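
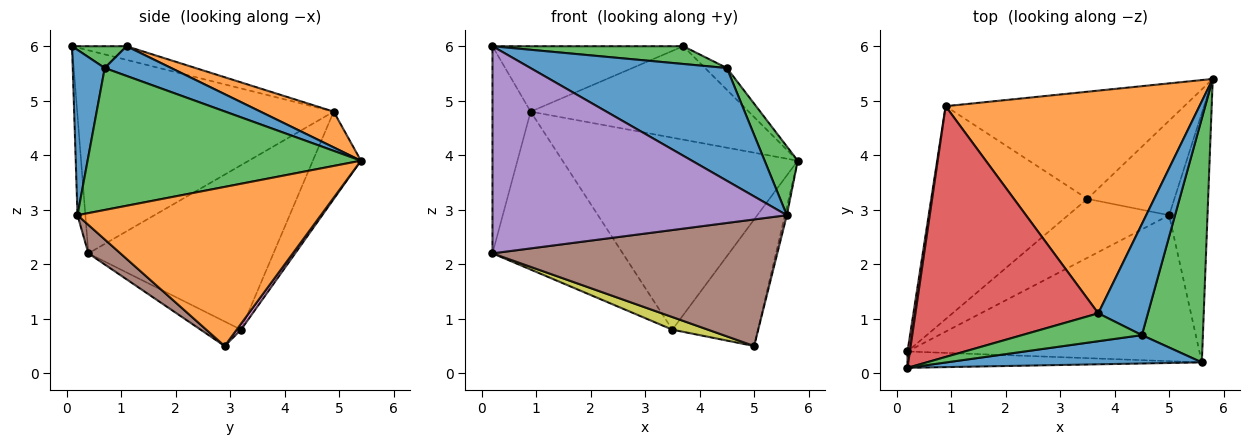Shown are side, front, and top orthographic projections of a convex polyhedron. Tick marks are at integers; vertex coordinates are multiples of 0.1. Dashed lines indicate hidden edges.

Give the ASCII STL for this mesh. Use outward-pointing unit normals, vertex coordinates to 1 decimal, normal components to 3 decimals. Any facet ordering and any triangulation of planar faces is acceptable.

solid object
 facet normal 0.156 -0.958 0.241
  outer loop
   vertex 5.6 0.2 2.9
   vertex 4.5 0.7 5.6
   vertex 0.2 0.1 6.0
  endloop
 endfacet
 facet normal 0.972 0.008 -0.234
  outer loop
   vertex 5.6 0.2 2.9
   vertex 5.0 2.9 0.5
   vertex 5.8 5.4 3.9
  endloop
 endfacet
 facet normal 0.913 -0.111 0.392
  outer loop
   vertex 5.6 0.2 2.9
   vertex 5.8 5.4 3.9
   vertex 4.5 0.7 5.6
  endloop
 endfacet
 facet normal -0.989 0.147 0.012
  outer loop
   vertex 0.2 0.4 2.2
   vertex 0.2 0.1 6.0
   vertex 0.9 4.9 4.8
  endloop
 endfacet
 facet normal -0.027 -0.997 -0.079
  outer loop
   vertex 0.2 0.4 2.2
   vertex 5.6 0.2 2.9
   vertex 0.2 0.1 6.0
  endloop
 endfacet
 facet normal 0.073 -0.653 -0.753
  outer loop
   vertex 0.2 0.4 2.2
   vertex 5.0 2.9 0.5
   vertex 5.6 0.2 2.9
  endloop
 endfacet
 facet normal 0.040 0.800 -0.598
  outer loop
   vertex 3.5 3.2 0.8
   vertex 5.8 5.4 3.9
   vertex 5.0 2.9 0.5
  endloop
 endfacet
 facet normal -0.176 0.860 -0.480
  outer loop
   vertex 3.5 3.2 0.8
   vertex 0.9 4.9 4.8
   vertex 5.8 5.4 3.9
  endloop
 endfacet
 facet normal -0.231 -0.203 -0.951
  outer loop
   vertex 3.5 3.2 0.8
   vertex 5.0 2.9 0.5
   vertex 0.2 0.4 2.2
  endloop
 endfacet
 facet normal -0.646 0.455 -0.613
  outer loop
   vertex 3.5 3.2 0.8
   vertex 0.2 0.4 2.2
   vertex 0.9 4.9 4.8
  endloop
 endfacet
 facet normal 0.506 0.166 0.846
  outer loop
   vertex 3.7 1.1 6.0
   vertex 4.5 0.7 5.6
   vertex 5.8 5.4 3.9
  endloop
 endfacet
 facet normal 0.129 0.384 0.914
  outer loop
   vertex 3.7 1.1 6.0
   vertex 5.8 5.4 3.9
   vertex 0.9 4.9 4.8
  endloop
 endfacet
 facet normal 0.152 -0.531 0.834
  outer loop
   vertex 3.7 1.1 6.0
   vertex 0.2 0.1 6.0
   vertex 4.5 0.7 5.6
  endloop
 endfacet
 facet normal -0.072 0.252 0.965
  outer loop
   vertex 3.7 1.1 6.0
   vertex 0.9 4.9 4.8
   vertex 0.2 0.1 6.0
  endloop
 endfacet
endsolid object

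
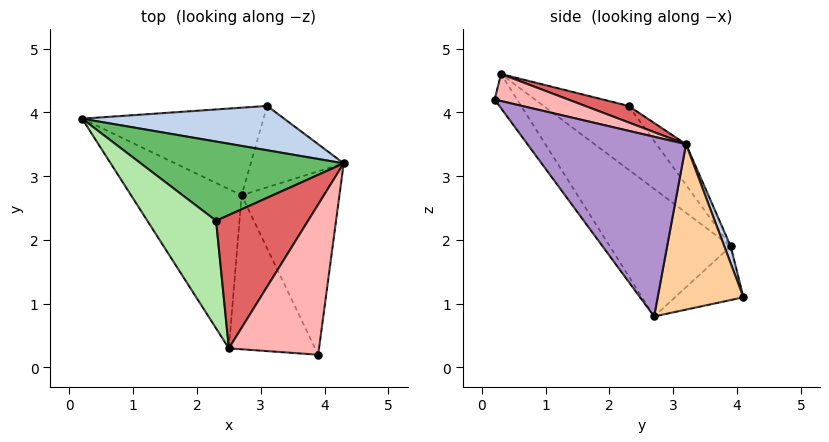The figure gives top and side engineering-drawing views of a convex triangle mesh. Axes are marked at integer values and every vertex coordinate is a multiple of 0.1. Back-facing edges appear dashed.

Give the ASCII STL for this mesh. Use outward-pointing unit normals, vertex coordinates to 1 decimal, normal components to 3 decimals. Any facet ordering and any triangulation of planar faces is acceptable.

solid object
 facet normal -0.541 -0.698 -0.469
  outer loop
   vertex 2.7 2.7 0.8
   vertex 2.5 0.3 4.6
   vertex 0.2 3.9 1.9
  endloop
 endfacet
 facet normal 0.029 0.941 0.338
  outer loop
   vertex 3.1 4.1 1.1
   vertex 0.2 3.9 1.9
   vertex 4.3 3.2 3.5
  endloop
 endfacet
 facet normal -0.273 0.276 -0.922
  outer loop
   vertex 3.1 4.1 1.1
   vertex 2.7 2.7 0.8
   vertex 0.2 3.9 1.9
  endloop
 endfacet
 facet normal 0.863 -0.143 -0.485
  outer loop
   vertex 3.1 4.1 1.1
   vertex 4.3 3.2 3.5
   vertex 2.7 2.7 0.8
  endloop
 endfacet
 facet normal -0.133 0.737 0.663
  outer loop
   vertex 2.3 2.3 4.1
   vertex 4.3 3.2 3.5
   vertex 0.2 3.9 1.9
  endloop
 endfacet
 facet normal -0.676 0.114 0.728
  outer loop
   vertex 2.3 2.3 4.1
   vertex 0.2 3.9 1.9
   vertex 2.5 0.3 4.6
  endloop
 endfacet
 facet normal 0.171 0.255 0.952
  outer loop
   vertex 2.3 2.3 4.1
   vertex 2.5 0.3 4.6
   vertex 4.3 3.2 3.5
  endloop
 endfacet
 facet normal 0.282 0.182 0.942
  outer loop
   vertex 3.9 0.2 4.2
   vertex 4.3 3.2 3.5
   vertex 2.5 0.3 4.6
  endloop
 endfacet
 facet normal 0.856 -0.223 -0.466
  outer loop
   vertex 3.9 0.2 4.2
   vertex 2.7 2.7 0.8
   vertex 4.3 3.2 3.5
  endloop
 endfacet
 facet normal -0.210 -0.822 -0.530
  outer loop
   vertex 3.9 0.2 4.2
   vertex 2.5 0.3 4.6
   vertex 2.7 2.7 0.8
  endloop
 endfacet
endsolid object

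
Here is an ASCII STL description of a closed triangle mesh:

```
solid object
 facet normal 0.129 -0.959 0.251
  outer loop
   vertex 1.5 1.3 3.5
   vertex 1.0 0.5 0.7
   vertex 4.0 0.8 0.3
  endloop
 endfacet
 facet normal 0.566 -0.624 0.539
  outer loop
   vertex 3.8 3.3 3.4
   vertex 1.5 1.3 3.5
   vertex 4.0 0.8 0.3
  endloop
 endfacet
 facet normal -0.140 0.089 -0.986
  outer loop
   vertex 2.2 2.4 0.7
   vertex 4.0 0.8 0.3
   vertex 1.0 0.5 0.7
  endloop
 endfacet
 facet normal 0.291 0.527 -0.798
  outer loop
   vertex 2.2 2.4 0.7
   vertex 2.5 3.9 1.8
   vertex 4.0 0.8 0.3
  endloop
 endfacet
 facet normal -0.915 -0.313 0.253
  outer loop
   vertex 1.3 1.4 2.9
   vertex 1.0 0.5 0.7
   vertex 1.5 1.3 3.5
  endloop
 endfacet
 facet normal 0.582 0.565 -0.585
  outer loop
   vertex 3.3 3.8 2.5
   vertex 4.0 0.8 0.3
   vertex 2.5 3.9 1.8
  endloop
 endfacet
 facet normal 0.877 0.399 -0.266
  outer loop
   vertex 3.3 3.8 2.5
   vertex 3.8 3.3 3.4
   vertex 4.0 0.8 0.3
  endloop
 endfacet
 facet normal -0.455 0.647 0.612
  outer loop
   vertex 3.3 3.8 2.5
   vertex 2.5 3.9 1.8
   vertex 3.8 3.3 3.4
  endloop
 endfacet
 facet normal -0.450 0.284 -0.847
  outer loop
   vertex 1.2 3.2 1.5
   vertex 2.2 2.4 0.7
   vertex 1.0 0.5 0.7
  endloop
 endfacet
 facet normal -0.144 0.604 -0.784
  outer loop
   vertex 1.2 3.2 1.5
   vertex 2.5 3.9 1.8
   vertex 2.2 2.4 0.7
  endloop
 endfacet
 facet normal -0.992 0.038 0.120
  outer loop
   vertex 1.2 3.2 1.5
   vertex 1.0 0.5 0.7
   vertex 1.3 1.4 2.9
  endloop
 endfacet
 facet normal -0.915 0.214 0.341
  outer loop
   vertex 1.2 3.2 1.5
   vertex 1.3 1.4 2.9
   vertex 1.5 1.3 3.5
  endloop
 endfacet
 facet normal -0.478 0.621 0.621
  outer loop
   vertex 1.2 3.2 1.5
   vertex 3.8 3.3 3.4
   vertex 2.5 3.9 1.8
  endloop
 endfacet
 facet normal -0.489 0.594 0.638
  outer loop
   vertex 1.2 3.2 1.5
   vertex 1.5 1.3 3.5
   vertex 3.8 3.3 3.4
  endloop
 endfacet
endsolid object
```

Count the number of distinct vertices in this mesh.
9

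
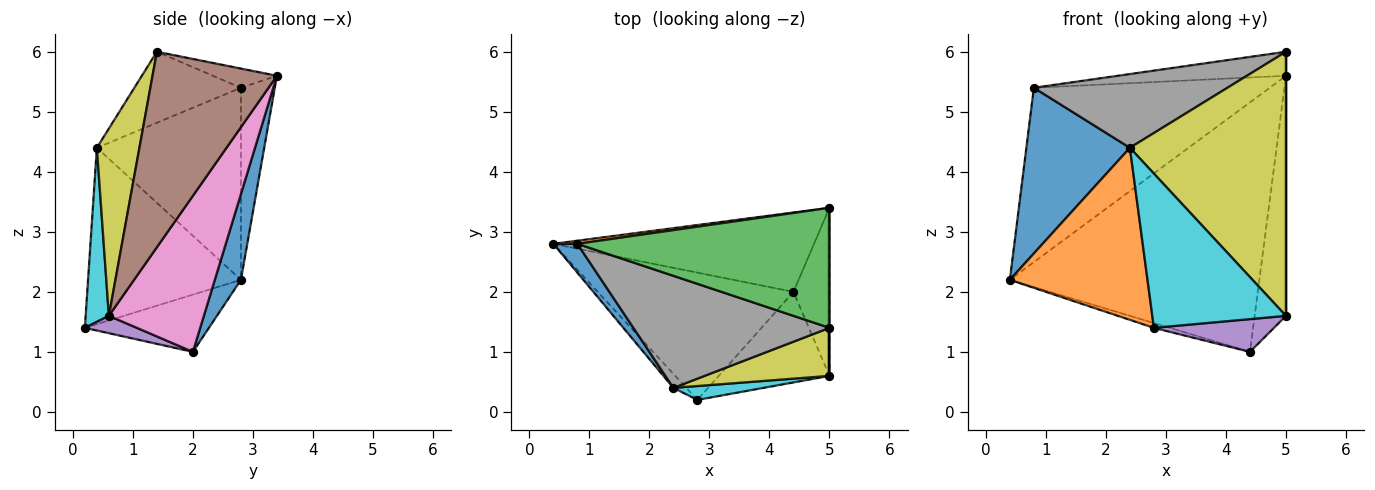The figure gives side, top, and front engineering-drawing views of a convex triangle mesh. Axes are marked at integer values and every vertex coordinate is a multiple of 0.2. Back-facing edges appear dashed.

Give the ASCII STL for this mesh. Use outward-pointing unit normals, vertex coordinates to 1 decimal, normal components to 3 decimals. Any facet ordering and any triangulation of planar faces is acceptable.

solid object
 facet normal 0.099 0.948 -0.302
  outer loop
   vertex 4.4 2.0 1.0
   vertex 0.4 2.8 2.2
   vertex 5.0 3.4 5.6
  endloop
 endfacet
 facet normal -0.142 0.990 0.018
  outer loop
   vertex 0.8 2.8 5.4
   vertex 5.0 3.4 5.6
   vertex 0.4 2.8 2.2
  endloop
 endfacet
 facet normal -0.075 0.196 0.978
  outer loop
   vertex 0.8 2.8 5.4
   vertex 5.0 1.4 6.0
   vertex 5.0 3.4 5.6
  endloop
 endfacet
 facet normal -0.281 0.036 -0.959
  outer loop
   vertex 2.8 0.2 1.4
   vertex 0.4 2.8 2.2
   vertex 4.4 2.0 1.0
  endloop
 endfacet
 facet normal 0.146 -0.336 -0.930
  outer loop
   vertex 5.0 0.6 1.6
   vertex 2.8 0.2 1.4
   vertex 4.4 2.0 1.0
  endloop
 endfacet
 facet normal 1.000 0.000 0.000
  outer loop
   vertex 5.0 0.6 1.6
   vertex 5.0 3.4 5.6
   vertex 5.0 1.4 6.0
  endloop
 endfacet
 facet normal 0.928 0.306 -0.214
  outer loop
   vertex 5.0 0.6 1.6
   vertex 4.4 2.0 1.0
   vertex 5.0 3.4 5.6
  endloop
 endfacet
 facet normal -0.290 -0.526 0.800
  outer loop
   vertex 2.4 0.4 4.4
   vertex 5.0 1.4 6.0
   vertex 0.8 2.8 5.4
  endloop
 endfacet
 facet normal 0.259 -0.950 0.173
  outer loop
   vertex 2.4 0.4 4.4
   vertex 5.0 0.6 1.6
   vertex 5.0 1.4 6.0
  endloop
 endfacet
 facet normal 0.170 -0.981 0.088
  outer loop
   vertex 2.4 0.4 4.4
   vertex 2.8 0.2 1.4
   vertex 5.0 0.6 1.6
  endloop
 endfacet
 facet normal -0.808 -0.581 0.101
  outer loop
   vertex 2.4 0.4 4.4
   vertex 0.8 2.8 5.4
   vertex 0.4 2.8 2.2
  endloop
 endfacet
 facet normal -0.742 -0.668 -0.054
  outer loop
   vertex 2.4 0.4 4.4
   vertex 0.4 2.8 2.2
   vertex 2.8 0.2 1.4
  endloop
 endfacet
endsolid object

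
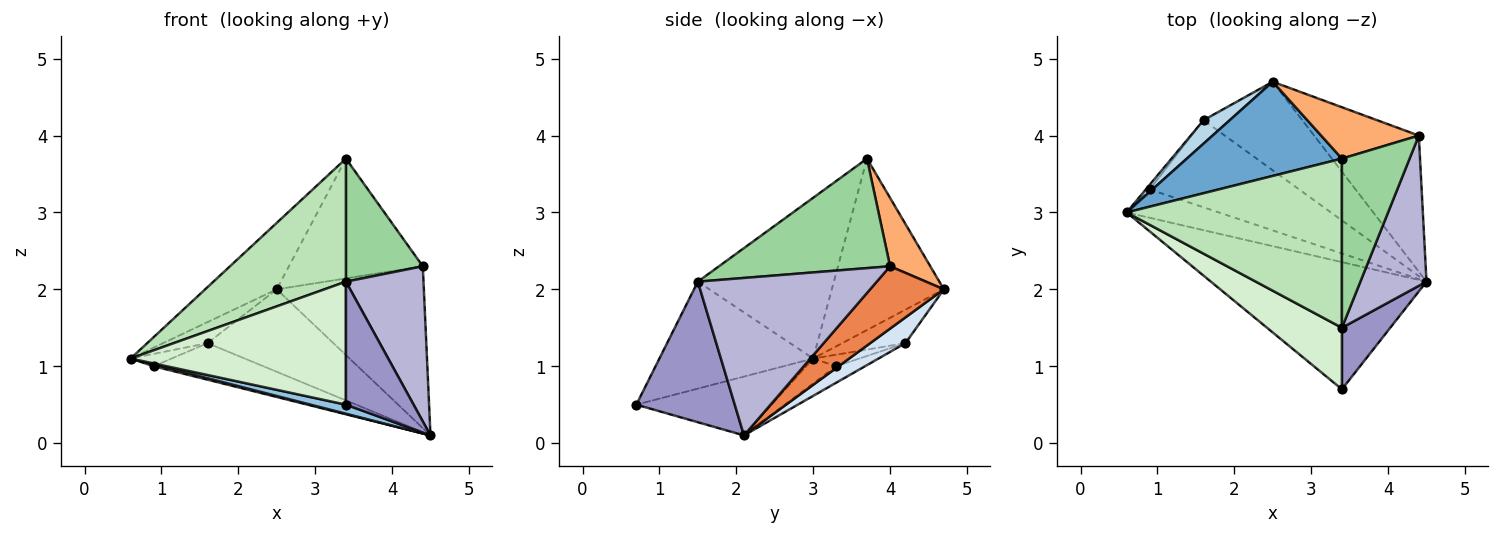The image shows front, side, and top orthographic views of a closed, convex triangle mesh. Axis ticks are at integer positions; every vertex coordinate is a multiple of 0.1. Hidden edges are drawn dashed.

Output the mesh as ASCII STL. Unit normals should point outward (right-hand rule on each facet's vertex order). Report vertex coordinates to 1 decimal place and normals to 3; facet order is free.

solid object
 facet normal -0.670 0.428 0.606
  outer loop
   vertex 3.4 3.7 3.7
   vertex 2.5 4.7 2.0
   vertex 0.6 3.0 1.1
  endloop
 endfacet
 facet normal -0.263 -0.069 -0.962
  outer loop
   vertex 3.4 0.7 0.5
   vertex 0.6 3.0 1.1
   vertex 4.5 2.1 0.1
  endloop
 endfacet
 facet normal -0.689 0.484 0.540
  outer loop
   vertex 1.6 4.2 1.3
   vertex 0.6 3.0 1.1
   vertex 2.5 4.7 2.0
  endloop
 endfacet
 facet normal 0.187 0.669 -0.719
  outer loop
   vertex 1.6 4.2 1.3
   vertex 2.5 4.7 2.0
   vertex 4.5 2.1 0.1
  endloop
 endfacet
 facet normal 0.358 0.715 -0.601
  outer loop
   vertex 4.4 4.0 2.3
   vertex 4.5 2.1 0.1
   vertex 2.5 4.7 2.0
  endloop
 endfacet
 facet normal 0.266 0.886 0.380
  outer loop
   vertex 4.4 4.0 2.3
   vertex 2.5 4.7 2.0
   vertex 3.4 3.7 3.7
  endloop
 endfacet
 facet normal -0.261 -0.060 -0.963
  outer loop
   vertex 0.9 3.3 1.0
   vertex 4.5 2.1 0.1
   vertex 0.6 3.0 1.1
  endloop
 endfacet
 facet normal -0.725 0.645 -0.242
  outer loop
   vertex 0.9 3.3 1.0
   vertex 0.6 3.0 1.1
   vertex 1.6 4.2 1.3
  endloop
 endfacet
 facet normal -0.101 0.385 -0.918
  outer loop
   vertex 0.9 3.3 1.0
   vertex 1.6 4.2 1.3
   vertex 4.5 2.1 0.1
  endloop
 endfacet
 facet normal 0.795 -0.357 0.491
  outer loop
   vertex 3.4 1.5 2.1
   vertex 4.4 4.0 2.3
   vertex 3.4 3.7 3.7
  endloop
 endfacet
 facet normal -0.517 -0.503 0.692
  outer loop
   vertex 3.4 1.5 2.1
   vertex 3.4 3.7 3.7
   vertex 0.6 3.0 1.1
  endloop
 endfacet
 facet normal -0.538 -0.754 0.377
  outer loop
   vertex 3.4 1.5 2.1
   vertex 0.6 3.0 1.1
   vertex 3.4 0.7 0.5
  endloop
 endfacet
 facet normal 0.793 -0.545 0.273
  outer loop
   vertex 3.4 1.5 2.1
   vertex 3.4 0.7 0.5
   vertex 4.5 2.1 0.1
  endloop
 endfacet
 facet normal 0.856 -0.371 0.360
  outer loop
   vertex 3.4 1.5 2.1
   vertex 4.5 2.1 0.1
   vertex 4.4 4.0 2.3
  endloop
 endfacet
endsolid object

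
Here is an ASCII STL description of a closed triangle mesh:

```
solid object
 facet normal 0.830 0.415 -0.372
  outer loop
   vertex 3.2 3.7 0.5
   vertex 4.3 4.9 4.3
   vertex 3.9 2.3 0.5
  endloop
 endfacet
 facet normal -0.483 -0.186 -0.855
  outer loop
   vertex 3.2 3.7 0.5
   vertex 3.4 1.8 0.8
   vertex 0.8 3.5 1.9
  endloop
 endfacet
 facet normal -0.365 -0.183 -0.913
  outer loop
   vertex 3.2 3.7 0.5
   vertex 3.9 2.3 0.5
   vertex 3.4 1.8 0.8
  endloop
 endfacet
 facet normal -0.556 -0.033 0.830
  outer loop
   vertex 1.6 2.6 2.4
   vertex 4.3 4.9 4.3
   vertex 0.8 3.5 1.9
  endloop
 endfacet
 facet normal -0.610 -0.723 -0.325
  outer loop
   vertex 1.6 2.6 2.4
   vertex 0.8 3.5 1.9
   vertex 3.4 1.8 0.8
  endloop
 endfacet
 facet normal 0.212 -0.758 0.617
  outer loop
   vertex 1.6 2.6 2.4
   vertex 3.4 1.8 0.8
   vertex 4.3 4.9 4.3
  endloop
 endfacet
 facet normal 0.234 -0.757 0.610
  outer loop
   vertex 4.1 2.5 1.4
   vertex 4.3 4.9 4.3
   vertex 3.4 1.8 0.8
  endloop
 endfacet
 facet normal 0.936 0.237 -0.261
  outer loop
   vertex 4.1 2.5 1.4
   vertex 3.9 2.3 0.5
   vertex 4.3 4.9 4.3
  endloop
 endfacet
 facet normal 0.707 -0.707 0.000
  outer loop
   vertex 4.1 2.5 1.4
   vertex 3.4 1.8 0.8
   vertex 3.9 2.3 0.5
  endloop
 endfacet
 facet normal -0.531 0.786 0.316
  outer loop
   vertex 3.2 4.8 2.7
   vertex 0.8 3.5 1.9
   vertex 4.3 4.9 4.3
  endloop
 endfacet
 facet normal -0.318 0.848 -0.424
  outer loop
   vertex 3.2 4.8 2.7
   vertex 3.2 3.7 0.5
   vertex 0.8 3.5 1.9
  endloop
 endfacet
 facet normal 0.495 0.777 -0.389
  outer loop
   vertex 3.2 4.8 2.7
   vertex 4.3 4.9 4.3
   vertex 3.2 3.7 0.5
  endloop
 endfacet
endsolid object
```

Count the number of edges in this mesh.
18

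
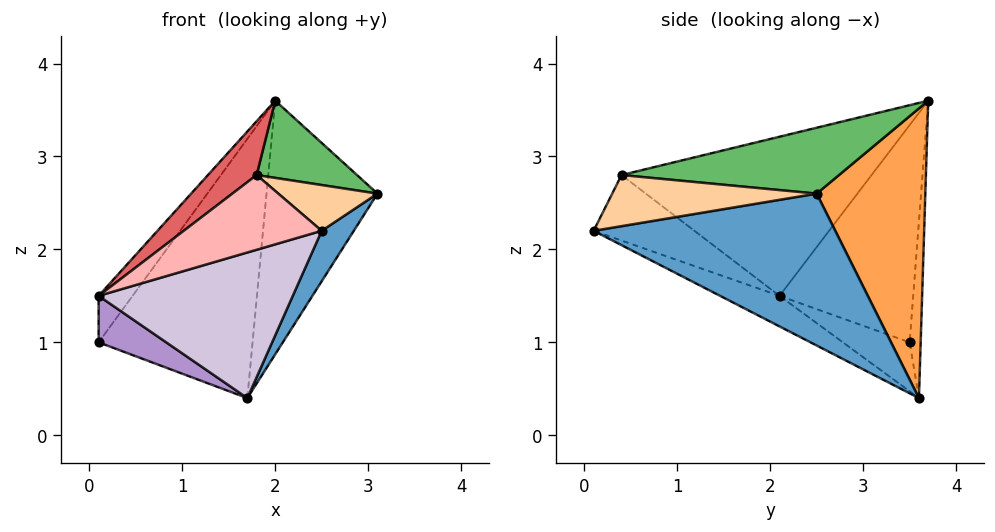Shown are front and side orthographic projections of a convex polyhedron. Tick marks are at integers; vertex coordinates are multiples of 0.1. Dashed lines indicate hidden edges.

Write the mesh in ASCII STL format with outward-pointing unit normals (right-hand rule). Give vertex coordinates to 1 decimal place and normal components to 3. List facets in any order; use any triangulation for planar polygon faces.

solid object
 facet normal 0.813 -0.108 -0.572
  outer loop
   vertex 1.7 3.6 0.4
   vertex 3.1 2.5 2.6
   vertex 2.5 0.1 2.2
  endloop
 endfacet
 facet normal -0.071 0.997 -0.024
  outer loop
   vertex 1.7 3.6 0.4
   vertex 0.1 3.5 1.0
   vertex 2.0 3.7 3.6
  endloop
 endfacet
 facet normal 0.697 0.712 -0.088
  outer loop
   vertex 1.7 3.6 0.4
   vertex 2.0 3.7 3.6
   vertex 3.1 2.5 2.6
  endloop
 endfacet
 facet normal 0.557 -0.270 0.785
  outer loop
   vertex 1.8 0.4 2.8
   vertex 2.5 0.1 2.2
   vertex 3.1 2.5 2.6
  endloop
 endfacet
 facet normal 0.503 -0.232 0.832
  outer loop
   vertex 1.8 0.4 2.8
   vertex 3.1 2.5 2.6
   vertex 2.0 3.7 3.6
  endloop
 endfacet
 facet normal -0.798 0.203 0.568
  outer loop
   vertex 0.1 2.1 1.5
   vertex 2.0 3.7 3.6
   vertex 0.1 3.5 1.0
  endloop
 endfacet
 facet normal -0.682 -0.133 0.719
  outer loop
   vertex 0.1 2.1 1.5
   vertex 1.8 0.4 2.8
   vertex 2.0 3.7 3.6
  endloop
 endfacet
 facet normal -0.567 -0.777 -0.274
  outer loop
   vertex 0.1 2.1 1.5
   vertex 2.5 0.1 2.2
   vertex 1.8 0.4 2.8
  endloop
 endfacet
 facet normal -0.315 -0.319 -0.894
  outer loop
   vertex 0.1 2.1 1.5
   vertex 0.1 3.5 1.0
   vertex 1.7 3.6 0.4
  endloop
 endfacet
 facet normal -0.146 -0.479 -0.866
  outer loop
   vertex 0.1 2.1 1.5
   vertex 1.7 3.6 0.4
   vertex 2.5 0.1 2.2
  endloop
 endfacet
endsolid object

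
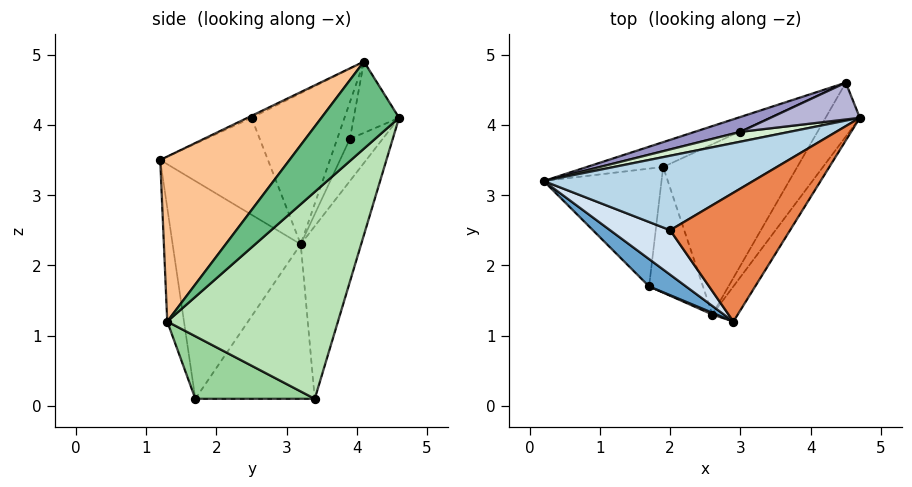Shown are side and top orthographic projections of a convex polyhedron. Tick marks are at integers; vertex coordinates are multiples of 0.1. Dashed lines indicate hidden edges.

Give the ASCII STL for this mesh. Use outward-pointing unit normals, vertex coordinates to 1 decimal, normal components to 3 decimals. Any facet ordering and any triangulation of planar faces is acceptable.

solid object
 facet normal -0.622 -0.776 0.105
  outer loop
   vertex 1.7 1.7 0.1
   vertex 2.9 1.2 3.5
   vertex 0.2 3.2 2.3
  endloop
 endfacet
 facet normal -0.792 0.093 -0.603
  outer loop
   vertex 1.7 1.7 0.1
   vertex 0.2 3.2 2.3
   vertex 1.9 3.4 0.1
  endloop
 endfacet
 facet normal -0.506 0.503 0.701
  outer loop
   vertex 2.0 2.5 4.1
   vertex 4.7 4.1 4.9
   vertex 0.2 3.2 2.3
  endloop
 endfacet
 facet normal -0.654 -0.639 0.405
  outer loop
   vertex 2.0 2.5 4.1
   vertex 0.2 3.2 2.3
   vertex 2.9 1.2 3.5
  endloop
 endfacet
 facet normal -0.015 -0.427 0.904
  outer loop
   vertex 2.0 2.5 4.1
   vertex 2.9 1.2 3.5
   vertex 4.7 4.1 4.9
  endloop
 endfacet
 facet normal -0.263 0.958 -0.116
  outer loop
   vertex 4.5 4.6 4.1
   vertex 1.9 3.4 0.1
   vertex 0.2 3.2 2.3
  endloop
 endfacet
 facet normal 0.870 -0.475 -0.134
  outer loop
   vertex 2.6 1.3 1.2
   vertex 4.7 4.1 4.9
   vertex 2.9 1.2 3.5
  endloop
 endfacet
 facet normal -0.422 -0.906 0.016
  outer loop
   vertex 2.6 1.3 1.2
   vertex 2.9 1.2 3.5
   vertex 1.7 1.7 0.1
  endloop
 endfacet
 facet normal 0.910 -0.209 -0.358
  outer loop
   vertex 2.6 1.3 1.2
   vertex 4.5 4.6 4.1
   vertex 4.7 4.1 4.9
  endloop
 endfacet
 facet normal 0.755 -0.089 -0.650
  outer loop
   vertex 2.6 1.3 1.2
   vertex 1.7 1.7 0.1
   vertex 1.9 3.4 0.1
  endloop
 endfacet
 facet normal 0.839 -0.005 -0.544
  outer loop
   vertex 2.6 1.3 1.2
   vertex 1.9 3.4 0.1
   vertex 4.5 4.6 4.1
  endloop
 endfacet
 facet normal -0.496 0.559 0.665
  outer loop
   vertex 3.0 3.9 3.8
   vertex 0.2 3.2 2.3
   vertex 4.7 4.1 4.9
  endloop
 endfacet
 facet normal -0.448 0.751 0.485
  outer loop
   vertex 3.0 3.9 3.8
   vertex 4.5 4.6 4.1
   vertex 0.2 3.2 2.3
  endloop
 endfacet
 facet normal -0.441 0.708 0.552
  outer loop
   vertex 3.0 3.9 3.8
   vertex 4.7 4.1 4.9
   vertex 4.5 4.6 4.1
  endloop
 endfacet
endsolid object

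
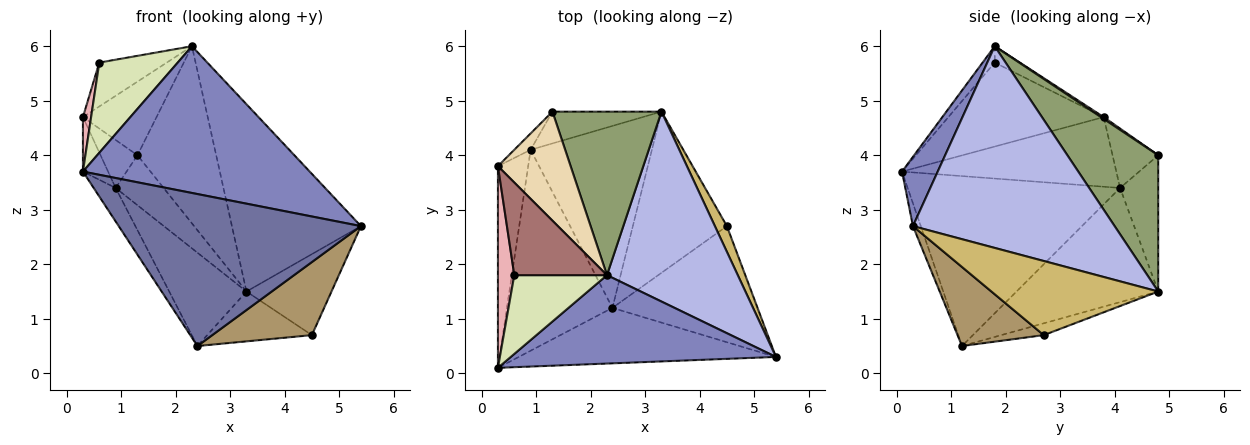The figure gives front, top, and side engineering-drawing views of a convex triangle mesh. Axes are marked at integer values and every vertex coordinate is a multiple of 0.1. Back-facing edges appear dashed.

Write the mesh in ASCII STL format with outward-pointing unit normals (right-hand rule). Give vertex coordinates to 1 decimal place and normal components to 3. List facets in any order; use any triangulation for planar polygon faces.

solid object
 facet normal -0.030 -0.939 -0.343
  outer loop
   vertex 2.4 1.2 0.5
   vertex 5.4 0.3 2.7
   vertex 0.3 0.1 3.7
  endloop
 endfacet
 facet normal 0.134 -0.849 0.511
  outer loop
   vertex 2.3 1.8 6.0
   vertex 0.3 0.1 3.7
   vertex 5.4 0.3 2.7
  endloop
 endfacet
 facet normal -0.846 0.088 -0.525
  outer loop
   vertex 0.9 4.1 3.4
   vertex 2.4 1.2 0.5
   vertex 0.3 0.1 3.7
  endloop
 endfacet
 facet normal 0.739 0.473 0.480
  outer loop
   vertex 3.3 4.8 1.5
   vertex 2.3 1.8 6.0
   vertex 5.4 0.3 2.7
  endloop
 endfacet
 facet normal 0.647 0.560 0.517
  outer loop
   vertex 3.3 4.8 1.5
   vertex 1.3 4.8 4.0
   vertex 2.3 1.8 6.0
  endloop
 endfacet
 facet normal -0.557 0.701 -0.446
  outer loop
   vertex 3.3 4.8 1.5
   vertex 0.9 4.1 3.4
   vertex 1.3 4.8 4.0
  endloop
 endfacet
 facet normal -0.642 0.350 -0.682
  outer loop
   vertex 3.3 4.8 1.5
   vertex 2.4 1.2 0.5
   vertex 0.9 4.1 3.4
  endloop
 endfacet
 facet normal -0.115 -0.748 0.653
  outer loop
   vertex 0.6 1.8 5.7
   vertex 0.3 0.1 3.7
   vertex 2.3 1.8 6.0
  endloop
 endfacet
 facet normal 0.419 -0.484 -0.769
  outer loop
   vertex 4.5 2.7 0.7
   vertex 5.4 0.3 2.7
   vertex 2.4 1.2 0.5
  endloop
 endfacet
 facet normal 0.882 0.450 0.143
  outer loop
   vertex 4.5 2.7 0.7
   vertex 3.3 4.8 1.5
   vertex 5.4 0.3 2.7
  endloop
 endfacet
 facet normal -0.119 0.293 -0.949
  outer loop
   vertex 4.5 2.7 0.7
   vertex 2.4 1.2 0.5
   vertex 3.3 4.8 1.5
  endloop
 endfacet
 facet normal 0.021 0.559 0.829
  outer loop
   vertex 0.3 3.8 4.7
   vertex 2.3 1.8 6.0
   vertex 1.3 4.8 4.0
  endloop
 endfacet
 facet normal -0.158 0.423 0.893
  outer loop
   vertex 0.3 3.8 4.7
   vertex 0.6 1.8 5.7
   vertex 2.3 1.8 6.0
  endloop
 endfacet
 facet normal -0.761 0.614 -0.209
  outer loop
   vertex 0.3 3.8 4.7
   vertex 1.3 4.8 4.0
   vertex 0.9 4.1 3.4
  endloop
 endfacet
 facet normal -0.912 0.107 -0.396
  outer loop
   vertex 0.3 3.8 4.7
   vertex 0.9 4.1 3.4
   vertex 0.3 0.1 3.7
  endloop
 endfacet
 facet normal -0.980 -0.052 0.191
  outer loop
   vertex 0.3 3.8 4.7
   vertex 0.3 0.1 3.7
   vertex 0.6 1.8 5.7
  endloop
 endfacet
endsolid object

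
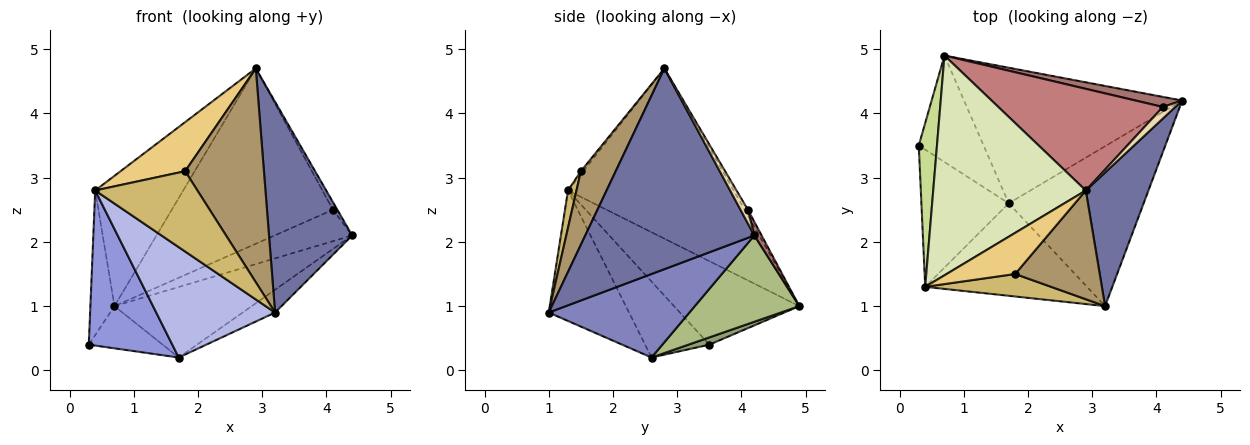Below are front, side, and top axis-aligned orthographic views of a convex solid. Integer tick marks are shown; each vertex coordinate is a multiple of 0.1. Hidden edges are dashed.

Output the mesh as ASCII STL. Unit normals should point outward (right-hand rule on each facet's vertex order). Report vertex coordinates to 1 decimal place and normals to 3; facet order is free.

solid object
 facet normal 0.864 -0.425 0.270
  outer loop
   vertex 2.9 2.8 4.7
   vertex 3.2 1.0 0.9
   vertex 4.4 4.2 2.1
  endloop
 endfacet
 facet normal 0.523 0.121 -0.844
  outer loop
   vertex 1.7 2.6 0.2
   vertex 4.4 4.2 2.1
   vertex 3.2 1.0 0.9
  endloop
 endfacet
 facet normal -0.499 -0.649 -0.574
  outer loop
   vertex 1.7 2.6 0.2
   vertex 0.4 1.3 2.8
   vertex 0.3 3.5 0.4
  endloop
 endfacet
 facet normal -0.460 -0.681 -0.570
  outer loop
   vertex 1.7 2.6 0.2
   vertex 3.2 1.0 0.9
   vertex 0.4 1.3 2.8
  endloop
 endfacet
 facet normal 0.104 0.367 -0.925
  outer loop
   vertex 0.7 4.9 1.0
   vertex 1.7 2.6 0.2
   vertex 0.3 3.5 0.4
  endloop
 endfacet
 facet normal 0.331 0.435 -0.837
  outer loop
   vertex 0.7 4.9 1.0
   vertex 4.4 4.2 2.1
   vertex 1.7 2.6 0.2
  endloop
 endfacet
 facet normal -0.960 0.185 0.209
  outer loop
   vertex 0.7 4.9 1.0
   vertex 0.3 3.5 0.4
   vertex 0.4 1.3 2.8
  endloop
 endfacet
 facet normal -0.692 0.368 0.621
  outer loop
   vertex 0.7 4.9 1.0
   vertex 0.4 1.3 2.8
   vertex 2.9 2.8 4.7
  endloop
 endfacet
 facet normal 0.367 -0.829 0.422
  outer loop
   vertex 1.8 1.5 3.1
   vertex 3.2 1.0 0.9
   vertex 2.9 2.8 4.7
  endloop
 endfacet
 facet normal 0.080 -0.960 0.269
  outer loop
   vertex 1.8 1.5 3.1
   vertex 0.4 1.3 2.8
   vertex 3.2 1.0 0.9
  endloop
 endfacet
 facet normal -0.028 -0.766 0.642
  outer loop
   vertex 1.8 1.5 3.1
   vertex 2.9 2.8 4.7
   vertex 0.4 1.3 2.8
  endloop
 endfacet
 facet normal 0.679 0.407 0.611
  outer loop
   vertex 4.1 4.1 2.5
   vertex 2.9 2.8 4.7
   vertex 4.4 4.2 2.1
  endloop
 endfacet
 facet normal 0.089 0.949 0.304
  outer loop
   vertex 4.1 4.1 2.5
   vertex 4.4 4.2 2.1
   vertex 0.7 4.9 1.0
  endloop
 endfacet
 facet normal -0.018 0.865 0.501
  outer loop
   vertex 4.1 4.1 2.5
   vertex 0.7 4.9 1.0
   vertex 2.9 2.8 4.7
  endloop
 endfacet
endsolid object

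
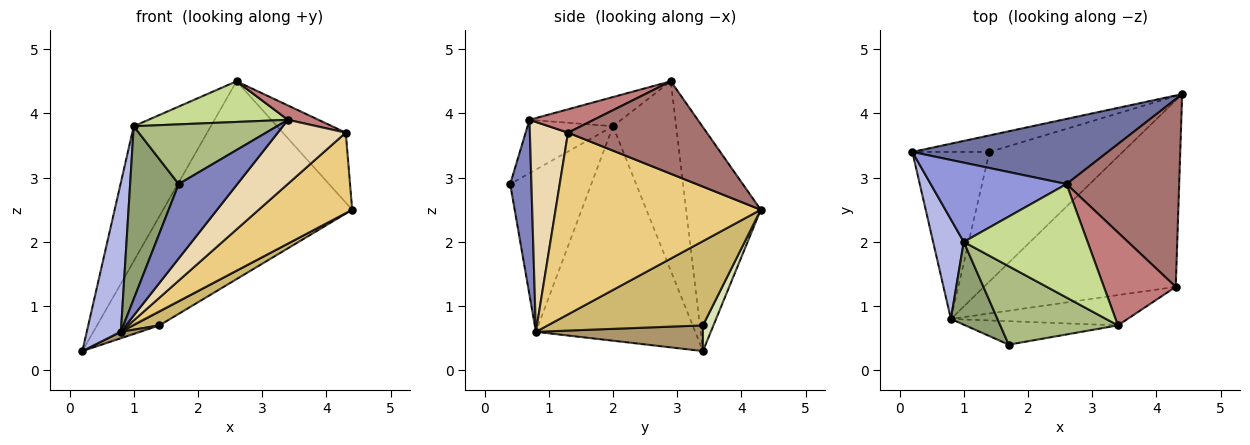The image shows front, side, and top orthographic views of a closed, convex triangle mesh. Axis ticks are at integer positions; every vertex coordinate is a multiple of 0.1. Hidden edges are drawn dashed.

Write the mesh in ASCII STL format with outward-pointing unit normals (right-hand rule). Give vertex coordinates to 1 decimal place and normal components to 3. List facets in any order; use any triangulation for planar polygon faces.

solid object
 facet normal -0.350 0.886 0.305
  outer loop
   vertex 2.6 2.9 4.5
   vertex 4.4 4.3 2.5
   vertex 0.2 3.4 0.3
  endloop
 endfacet
 facet normal 0.326 -0.901 -0.284
  outer loop
   vertex 0.8 0.8 0.6
   vertex 3.4 0.7 3.9
   vertex 1.7 0.4 2.9
  endloop
 endfacet
 facet normal -0.577 0.704 0.414
  outer loop
   vertex 1.0 2.0 3.8
   vertex 2.6 2.9 4.5
   vertex 0.2 3.4 0.3
  endloop
 endfacet
 facet normal -0.968 -0.208 0.138
  outer loop
   vertex 1.0 2.0 3.8
   vertex 0.2 3.4 0.3
   vertex 0.8 0.8 0.6
  endloop
 endfacet
 facet normal -0.833 -0.499 0.239
  outer loop
   vertex 1.0 2.0 3.8
   vertex 0.8 0.8 0.6
   vertex 1.7 0.4 2.9
  endloop
 endfacet
 facet normal -0.340 -0.570 0.748
  outer loop
   vertex 1.0 2.0 3.8
   vertex 1.7 0.4 2.9
   vertex 3.4 0.7 3.9
  endloop
 endfacet
 facet normal -0.217 -0.329 0.919
  outer loop
   vertex 1.0 2.0 3.8
   vertex 3.4 0.7 3.9
   vertex 2.6 2.9 4.5
  endloop
 endfacet
 facet normal 0.242 0.645 -0.725
  outer loop
   vertex 1.4 3.4 0.7
   vertex 0.2 3.4 0.3
   vertex 4.4 4.3 2.5
  endloop
 endfacet
 facet normal 0.316 -0.036 -0.948
  outer loop
   vertex 1.4 3.4 0.7
   vertex 0.8 0.8 0.6
   vertex 0.2 3.4 0.3
  endloop
 endfacet
 facet normal 0.532 -0.090 -0.842
  outer loop
   vertex 1.4 3.4 0.7
   vertex 4.4 4.3 2.5
   vertex 0.8 0.8 0.6
  endloop
 endfacet
 facet normal 0.656 -0.299 -0.693
  outer loop
   vertex 4.3 1.3 3.7
   vertex 0.8 0.8 0.6
   vertex 4.4 4.3 2.5
  endloop
 endfacet
 facet normal 0.453 -0.806 -0.381
  outer loop
   vertex 4.3 1.3 3.7
   vertex 3.4 0.7 3.9
   vertex 0.8 0.8 0.6
  endloop
 endfacet
 facet normal 0.610 0.277 0.743
  outer loop
   vertex 4.3 1.3 3.7
   vertex 4.4 4.3 2.5
   vertex 2.6 2.9 4.5
  endloop
 endfacet
 facet normal 0.306 -0.145 0.941
  outer loop
   vertex 4.3 1.3 3.7
   vertex 2.6 2.9 4.5
   vertex 3.4 0.7 3.9
  endloop
 endfacet
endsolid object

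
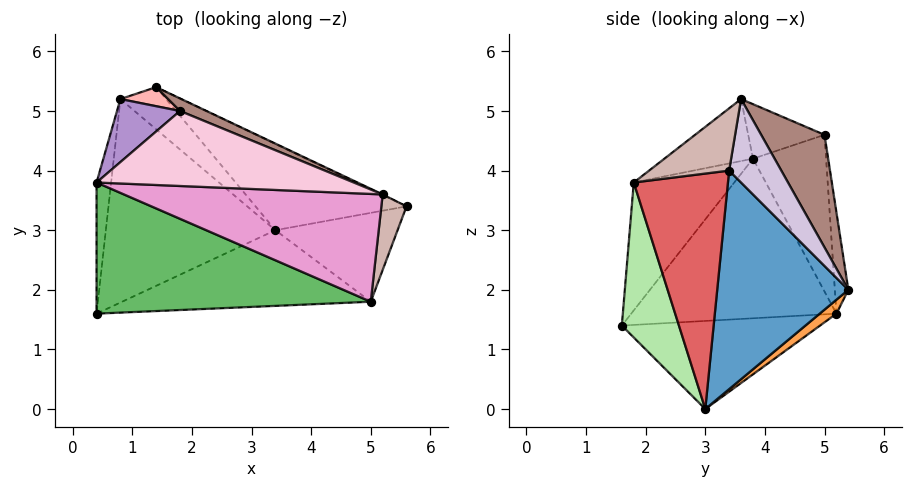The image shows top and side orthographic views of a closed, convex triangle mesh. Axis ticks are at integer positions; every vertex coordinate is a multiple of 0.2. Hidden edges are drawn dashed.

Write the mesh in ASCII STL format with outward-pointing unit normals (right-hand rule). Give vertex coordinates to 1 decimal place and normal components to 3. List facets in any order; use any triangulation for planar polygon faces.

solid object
 facet normal 0.537 0.757 -0.371
  outer loop
   vertex 3.4 3.0 0.0
   vertex 1.4 5.4 2.0
   vertex 5.6 3.4 4.0
  endloop
 endfacet
 facet normal -0.459 0.100 -0.883
  outer loop
   vertex 0.8 5.2 1.6
   vertex 3.4 3.0 0.0
   vertex 0.4 1.6 1.4
  endloop
 endfacet
 facet normal 0.202 0.721 -0.663
  outer loop
   vertex 0.8 5.2 1.6
   vertex 1.4 5.4 2.0
   vertex 3.4 3.0 0.0
  endloop
 endfacet
 facet normal -0.989 0.115 -0.090
  outer loop
   vertex 0.8 5.2 1.6
   vertex 0.4 1.6 1.4
   vertex 0.4 3.8 4.2
  endloop
 endfacet
 facet normal -0.277 -0.756 0.594
  outer loop
   vertex 5.0 1.8 3.8
   vertex 0.4 3.8 4.2
   vertex 0.4 1.6 1.4
  endloop
 endfacet
 facet normal 0.238 -0.893 -0.382
  outer loop
   vertex 5.0 1.8 3.8
   vertex 0.4 1.6 1.4
   vertex 3.4 3.0 0.0
  endloop
 endfacet
 facet normal 0.856 -0.265 -0.444
  outer loop
   vertex 5.0 1.8 3.8
   vertex 3.4 3.0 0.0
   vertex 5.6 3.4 4.0
  endloop
 endfacet
 facet normal -0.428 0.881 0.201
  outer loop
   vertex 1.8 5.0 4.6
   vertex 1.4 5.4 2.0
   vertex 0.8 5.2 1.6
  endloop
 endfacet
 facet normal -0.670 0.692 0.269
  outer loop
   vertex 1.8 5.0 4.6
   vertex 0.8 5.2 1.6
   vertex 0.4 3.8 4.2
  endloop
 endfacet
 facet normal 0.432 0.902 -0.006
  outer loop
   vertex 5.2 3.6 5.2
   vertex 5.6 3.4 4.0
   vertex 1.4 5.4 2.0
  endloop
 endfacet
 facet normal 0.366 0.927 0.086
  outer loop
   vertex 5.2 3.6 5.2
   vertex 1.4 5.4 2.0
   vertex 1.8 5.0 4.6
  endloop
 endfacet
 facet normal 0.862 -0.367 0.349
  outer loop
   vertex 5.2 3.6 5.2
   vertex 5.0 1.8 3.8
   vertex 5.6 3.4 4.0
  endloop
 endfacet
 facet normal -0.188 -0.590 0.785
  outer loop
   vertex 5.2 3.6 5.2
   vertex 0.4 3.8 4.2
   vertex 5.0 1.8 3.8
  endloop
 endfacet
 facet normal -0.207 -0.084 0.975
  outer loop
   vertex 5.2 3.6 5.2
   vertex 1.8 5.0 4.6
   vertex 0.4 3.8 4.2
  endloop
 endfacet
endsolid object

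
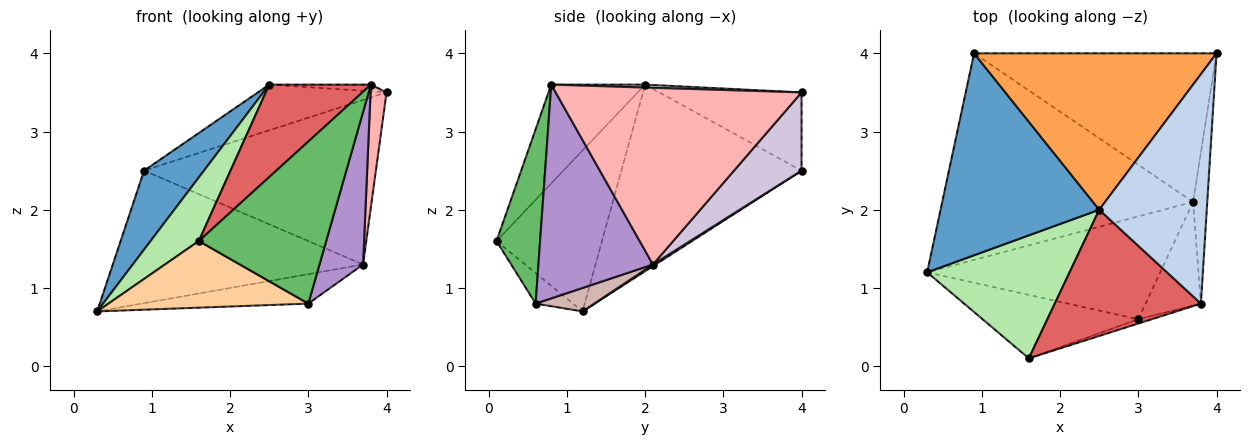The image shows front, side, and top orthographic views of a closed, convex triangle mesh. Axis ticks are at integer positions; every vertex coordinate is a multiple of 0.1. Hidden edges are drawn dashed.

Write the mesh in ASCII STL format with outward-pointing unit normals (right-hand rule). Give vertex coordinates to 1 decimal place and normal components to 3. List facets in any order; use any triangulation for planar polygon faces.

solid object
 facet normal -0.739 -0.245 0.628
  outer loop
   vertex 2.5 2.0 3.6
   vertex 0.9 4.0 2.5
   vertex 0.3 1.2 0.7
  endloop
 endfacet
 facet normal 0.027 0.030 0.999
  outer loop
   vertex 2.5 2.0 3.6
   vertex 3.8 0.8 3.6
   vertex 4.0 4.0 3.5
  endloop
 endfacet
 facet normal -0.296 0.268 0.917
  outer loop
   vertex 2.5 2.0 3.6
   vertex 4.0 4.0 3.5
   vertex 0.9 4.0 2.5
  endloop
 endfacet
 facet normal -0.134 -0.718 -0.683
  outer loop
   vertex 1.6 0.1 1.6
   vertex 0.3 1.2 0.7
   vertex 3.0 0.6 0.8
  endloop
 endfacet
 facet normal 0.324 -0.946 -0.025
  outer loop
   vertex 1.6 0.1 1.6
   vertex 3.0 0.6 0.8
   vertex 3.8 0.8 3.6
  endloop
 endfacet
 facet normal -0.708 -0.324 0.627
  outer loop
   vertex 1.6 0.1 1.6
   vertex 2.5 2.0 3.6
   vertex 0.3 1.2 0.7
  endloop
 endfacet
 facet normal -0.479 -0.519 0.708
  outer loop
   vertex 1.6 0.1 1.6
   vertex 3.8 0.8 3.6
   vertex 2.5 2.0 3.6
  endloop
 endfacet
 facet normal 0.995 -0.065 -0.080
  outer loop
   vertex 3.7 2.1 1.3
   vertex 4.0 4.0 3.5
   vertex 3.8 0.8 3.6
  endloop
 endfacet
 facet normal 0.908 -0.346 -0.235
  outer loop
   vertex 3.7 2.1 1.3
   vertex 3.8 0.8 3.6
   vertex 3.0 0.6 0.8
  endloop
 endfacet
 facet normal 0.211 0.725 -0.655
  outer loop
   vertex 3.7 2.1 1.3
   vertex 0.9 4.0 2.5
   vertex 4.0 4.0 3.5
  endloop
 endfacet
 facet normal 0.006 0.540 -0.842
  outer loop
   vertex 3.7 2.1 1.3
   vertex 0.3 1.2 0.7
   vertex 0.9 4.0 2.5
  endloop
 endfacet
 facet normal 0.096 0.274 -0.957
  outer loop
   vertex 3.7 2.1 1.3
   vertex 3.0 0.6 0.8
   vertex 0.3 1.2 0.7
  endloop
 endfacet
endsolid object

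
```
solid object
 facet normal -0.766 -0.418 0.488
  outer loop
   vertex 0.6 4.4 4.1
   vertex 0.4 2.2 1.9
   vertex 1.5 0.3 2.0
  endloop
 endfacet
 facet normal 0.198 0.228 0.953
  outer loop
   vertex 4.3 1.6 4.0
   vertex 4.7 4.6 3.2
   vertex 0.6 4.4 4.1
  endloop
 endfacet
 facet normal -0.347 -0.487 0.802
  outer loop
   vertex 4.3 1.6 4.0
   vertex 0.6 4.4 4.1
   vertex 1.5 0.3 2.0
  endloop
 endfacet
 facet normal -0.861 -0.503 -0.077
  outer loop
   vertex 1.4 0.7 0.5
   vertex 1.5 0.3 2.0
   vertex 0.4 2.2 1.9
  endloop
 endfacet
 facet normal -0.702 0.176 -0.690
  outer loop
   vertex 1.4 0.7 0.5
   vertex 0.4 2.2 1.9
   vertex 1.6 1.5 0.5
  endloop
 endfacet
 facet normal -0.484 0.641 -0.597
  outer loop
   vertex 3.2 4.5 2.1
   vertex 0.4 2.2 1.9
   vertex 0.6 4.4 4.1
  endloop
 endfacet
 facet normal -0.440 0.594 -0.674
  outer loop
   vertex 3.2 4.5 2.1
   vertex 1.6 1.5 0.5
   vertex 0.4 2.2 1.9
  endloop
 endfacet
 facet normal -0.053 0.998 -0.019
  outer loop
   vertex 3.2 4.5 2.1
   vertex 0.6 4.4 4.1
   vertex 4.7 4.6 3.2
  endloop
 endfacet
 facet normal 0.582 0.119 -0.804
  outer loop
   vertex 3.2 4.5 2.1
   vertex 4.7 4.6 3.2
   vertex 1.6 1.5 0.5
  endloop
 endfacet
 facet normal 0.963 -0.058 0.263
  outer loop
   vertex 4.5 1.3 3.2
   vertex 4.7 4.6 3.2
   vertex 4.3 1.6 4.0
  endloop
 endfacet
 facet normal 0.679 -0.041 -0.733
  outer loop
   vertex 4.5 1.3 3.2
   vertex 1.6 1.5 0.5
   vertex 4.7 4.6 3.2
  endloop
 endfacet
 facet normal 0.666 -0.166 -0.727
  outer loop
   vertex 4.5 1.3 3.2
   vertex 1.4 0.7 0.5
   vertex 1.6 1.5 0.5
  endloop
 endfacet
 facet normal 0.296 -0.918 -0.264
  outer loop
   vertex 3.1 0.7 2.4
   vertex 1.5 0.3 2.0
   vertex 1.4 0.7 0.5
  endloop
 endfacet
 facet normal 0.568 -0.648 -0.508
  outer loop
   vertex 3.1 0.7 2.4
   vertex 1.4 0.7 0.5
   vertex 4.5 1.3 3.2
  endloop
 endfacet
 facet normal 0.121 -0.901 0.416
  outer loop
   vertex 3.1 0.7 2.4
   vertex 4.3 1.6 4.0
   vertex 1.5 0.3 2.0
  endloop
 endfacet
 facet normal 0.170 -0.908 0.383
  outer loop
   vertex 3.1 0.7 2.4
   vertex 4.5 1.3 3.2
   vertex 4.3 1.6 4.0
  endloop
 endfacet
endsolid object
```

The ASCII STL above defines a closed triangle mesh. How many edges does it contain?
24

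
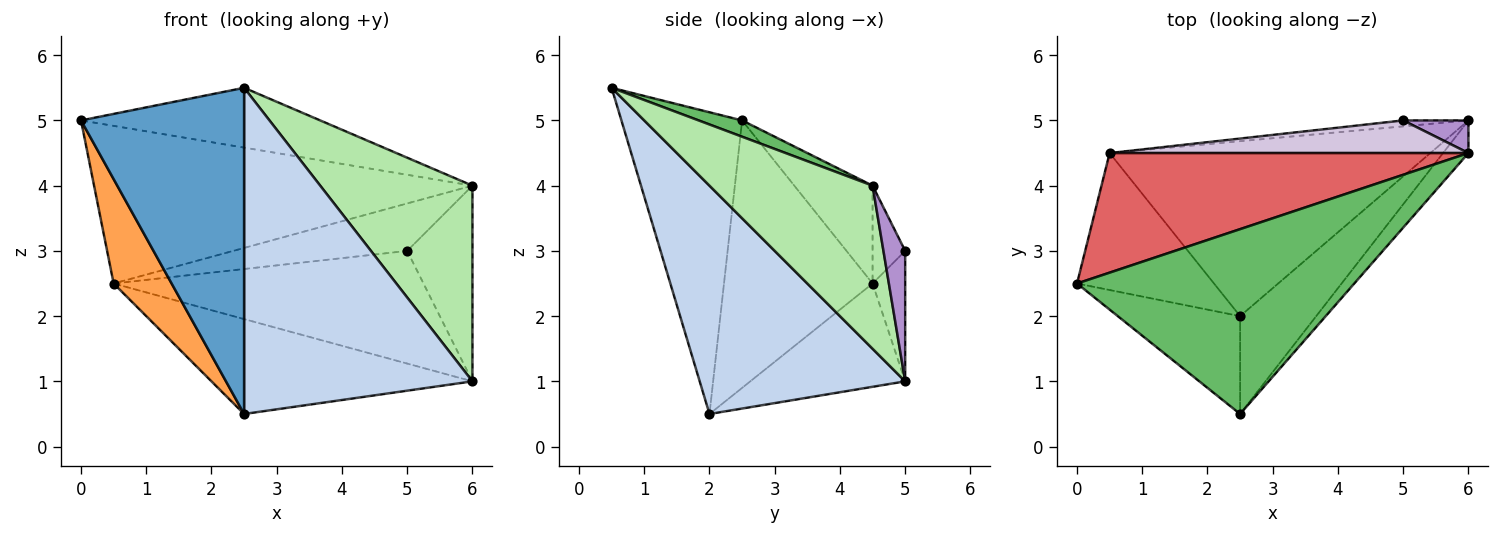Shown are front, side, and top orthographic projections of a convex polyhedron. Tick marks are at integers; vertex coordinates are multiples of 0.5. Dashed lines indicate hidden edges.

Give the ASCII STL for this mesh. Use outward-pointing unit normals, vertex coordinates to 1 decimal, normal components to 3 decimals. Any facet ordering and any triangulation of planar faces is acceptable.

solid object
 facet normal -0.578 -0.781 -0.234
  outer loop
   vertex 2.5 2.0 0.5
   vertex 2.5 0.5 5.5
   vertex 0.0 2.5 5.0
  endloop
 endfacet
 facet normal 0.653 -0.725 -0.218
  outer loop
   vertex 2.5 2.0 0.5
   vertex 6.0 5.0 1.0
   vertex 2.5 0.5 5.5
  endloop
 endfacet
 facet normal -0.841 -0.328 -0.431
  outer loop
   vertex 0.5 4.5 2.5
   vertex 2.5 2.0 0.5
   vertex 0.0 2.5 5.0
  endloop
 endfacet
 facet normal -0.272 0.459 -0.846
  outer loop
   vertex 0.5 4.5 2.5
   vertex 6.0 5.0 1.0
   vertex 2.5 2.0 0.5
  endloop
 endfacet
 facet normal 0.056 0.307 0.950
  outer loop
   vertex 6.0 4.5 4.0
   vertex 0.0 2.5 5.0
   vertex 2.5 0.5 5.5
  endloop
 endfacet
 facet normal 0.726 -0.678 -0.113
  outer loop
   vertex 6.0 4.5 4.0
   vertex 2.5 0.5 5.5
   vertex 6.0 5.0 1.0
  endloop
 endfacet
 facet normal -0.163 0.786 0.596
  outer loop
   vertex 6.0 4.5 4.0
   vertex 0.5 4.5 2.5
   vertex 0.0 2.5 5.0
  endloop
 endfacet
 facet normal -0.105 0.993 -0.052
  outer loop
   vertex 5.0 5.0 3.0
   vertex 6.0 5.0 1.0
   vertex 0.5 4.5 2.5
  endloop
 endfacet
 facet normal 0.312 0.937 0.156
  outer loop
   vertex 5.0 5.0 3.0
   vertex 6.0 4.5 4.0
   vertex 6.0 5.0 1.0
  endloop
 endfacet
 facet normal -0.153 0.814 0.560
  outer loop
   vertex 5.0 5.0 3.0
   vertex 0.5 4.5 2.5
   vertex 6.0 4.5 4.0
  endloop
 endfacet
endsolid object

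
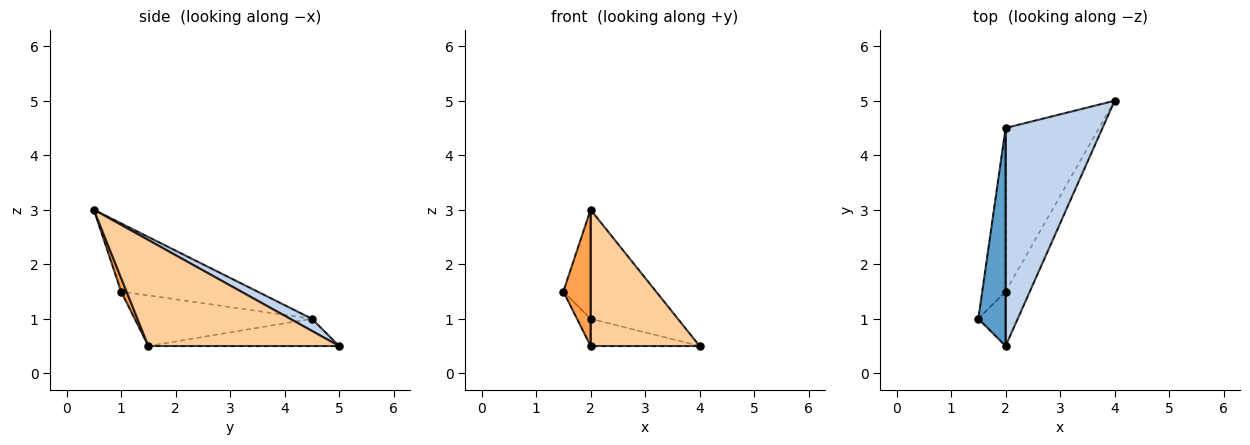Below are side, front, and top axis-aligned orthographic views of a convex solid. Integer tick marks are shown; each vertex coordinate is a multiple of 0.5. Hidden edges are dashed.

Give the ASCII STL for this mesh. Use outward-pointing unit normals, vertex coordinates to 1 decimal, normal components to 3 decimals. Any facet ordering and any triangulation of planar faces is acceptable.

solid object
 facet normal -0.913 0.183 0.365
  outer loop
   vertex 2.0 4.5 1.0
   vertex 1.5 1.0 1.5
   vertex 2.0 0.5 3.0
  endloop
 endfacet
 facet normal 0.111 0.444 0.889
  outer loop
   vertex 2.0 4.5 1.0
   vertex 2.0 0.5 3.0
   vertex 4.0 5.0 0.5
  endloop
 endfacet
 facet normal 0.183 -0.913 -0.365
  outer loop
   vertex 2.0 1.5 0.5
   vertex 2.0 0.5 3.0
   vertex 1.5 1.0 1.5
  endloop
 endfacet
 facet normal 0.852 -0.487 -0.195
  outer loop
   vertex 2.0 1.5 0.5
   vertex 4.0 5.0 0.5
   vertex 2.0 0.5 3.0
  endloop
 endfacet
 facet normal -0.906 0.070 -0.418
  outer loop
   vertex 2.0 1.5 0.5
   vertex 1.5 1.0 1.5
   vertex 2.0 4.5 1.0
  endloop
 endfacet
 facet normal -0.276 0.158 -0.948
  outer loop
   vertex 2.0 1.5 0.5
   vertex 2.0 4.5 1.0
   vertex 4.0 5.0 0.5
  endloop
 endfacet
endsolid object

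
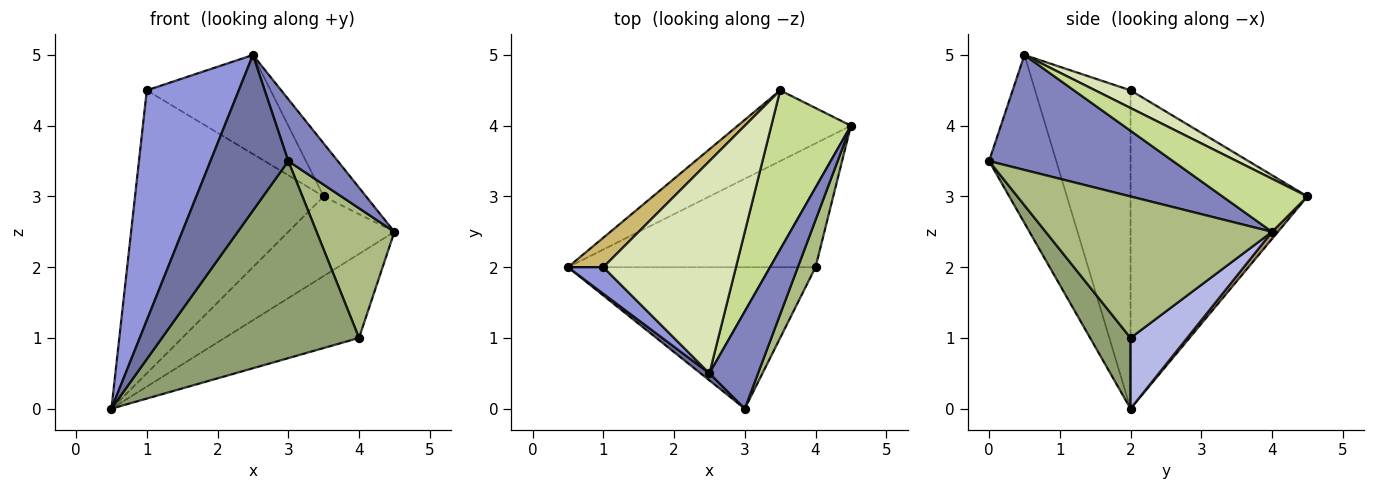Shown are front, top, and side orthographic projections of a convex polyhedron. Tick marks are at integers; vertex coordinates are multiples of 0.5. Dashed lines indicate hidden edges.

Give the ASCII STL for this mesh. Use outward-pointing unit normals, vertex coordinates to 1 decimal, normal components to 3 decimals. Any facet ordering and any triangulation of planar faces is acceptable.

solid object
 facet normal -0.653 -0.756 0.034
  outer loop
   vertex 2.5 0.5 5.0
   vertex 0.5 2.0 0.0
   vertex 3.0 0.0 3.5
  endloop
 endfacet
 facet normal 0.894 -0.241 0.378
  outer loop
   vertex 2.5 0.5 5.0
   vertex 3.0 0.0 3.5
   vertex 4.5 4.0 2.5
  endloop
 endfacet
 facet normal -0.718 -0.691 0.080
  outer loop
   vertex 1.0 2.0 4.5
   vertex 0.5 2.0 0.0
   vertex 2.5 0.5 5.0
  endloop
 endfacet
 facet normal 0.230 0.546 -0.805
  outer loop
   vertex 4.0 2.0 1.0
   vertex 0.5 2.0 0.0
   vertex 4.5 4.0 2.5
  endloop
 endfacet
 facet normal 0.164 -0.801 -0.575
  outer loop
   vertex 4.0 2.0 1.0
   vertex 3.0 0.0 3.5
   vertex 0.5 2.0 0.0
  endloop
 endfacet
 facet normal 0.939 -0.323 0.117
  outer loop
   vertex 4.0 2.0 1.0
   vertex 4.5 4.0 2.5
   vertex 3.0 0.0 3.5
  endloop
 endfacet
 facet normal 0.535 0.267 0.802
  outer loop
   vertex 3.5 4.5 3.0
   vertex 2.5 0.5 5.0
   vertex 4.5 4.0 2.5
  endloop
 endfacet
 facet normal 0.120 0.420 0.900
  outer loop
   vertex 3.5 4.5 3.0
   vertex 1.0 2.0 4.5
   vertex 2.5 0.5 5.0
  endloop
 endfacet
 facet normal 0.041 0.747 -0.664
  outer loop
   vertex 3.5 4.5 3.0
   vertex 4.5 4.0 2.5
   vertex 0.5 2.0 0.0
  endloop
 endfacet
 facet normal -0.682 0.727 0.076
  outer loop
   vertex 3.5 4.5 3.0
   vertex 0.5 2.0 0.0
   vertex 1.0 2.0 4.5
  endloop
 endfacet
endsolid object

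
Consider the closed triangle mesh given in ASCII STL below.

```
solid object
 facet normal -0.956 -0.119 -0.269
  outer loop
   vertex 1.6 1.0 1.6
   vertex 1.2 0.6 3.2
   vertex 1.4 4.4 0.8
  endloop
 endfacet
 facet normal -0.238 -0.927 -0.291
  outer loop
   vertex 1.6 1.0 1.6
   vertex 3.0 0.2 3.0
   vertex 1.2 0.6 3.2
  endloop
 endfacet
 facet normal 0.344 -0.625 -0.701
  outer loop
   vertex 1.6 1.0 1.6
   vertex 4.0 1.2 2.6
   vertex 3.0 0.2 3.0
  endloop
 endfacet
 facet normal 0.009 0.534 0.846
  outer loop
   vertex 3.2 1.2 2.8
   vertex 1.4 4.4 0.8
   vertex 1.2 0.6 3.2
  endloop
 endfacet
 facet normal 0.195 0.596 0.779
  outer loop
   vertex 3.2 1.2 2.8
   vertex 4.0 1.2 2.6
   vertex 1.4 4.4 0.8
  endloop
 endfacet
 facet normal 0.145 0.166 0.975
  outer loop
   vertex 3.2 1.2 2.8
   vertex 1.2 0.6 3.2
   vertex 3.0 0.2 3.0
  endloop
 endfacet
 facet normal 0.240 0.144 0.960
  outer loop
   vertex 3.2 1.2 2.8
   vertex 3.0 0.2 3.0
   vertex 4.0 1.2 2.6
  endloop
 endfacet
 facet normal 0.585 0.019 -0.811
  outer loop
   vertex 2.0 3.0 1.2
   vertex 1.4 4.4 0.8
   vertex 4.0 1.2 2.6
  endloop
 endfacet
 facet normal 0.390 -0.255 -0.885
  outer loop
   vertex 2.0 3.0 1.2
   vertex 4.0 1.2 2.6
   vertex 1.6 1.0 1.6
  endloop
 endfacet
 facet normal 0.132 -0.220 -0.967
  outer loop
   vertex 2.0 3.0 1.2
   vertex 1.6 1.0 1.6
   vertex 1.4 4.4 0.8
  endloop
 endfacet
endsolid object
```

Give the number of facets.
10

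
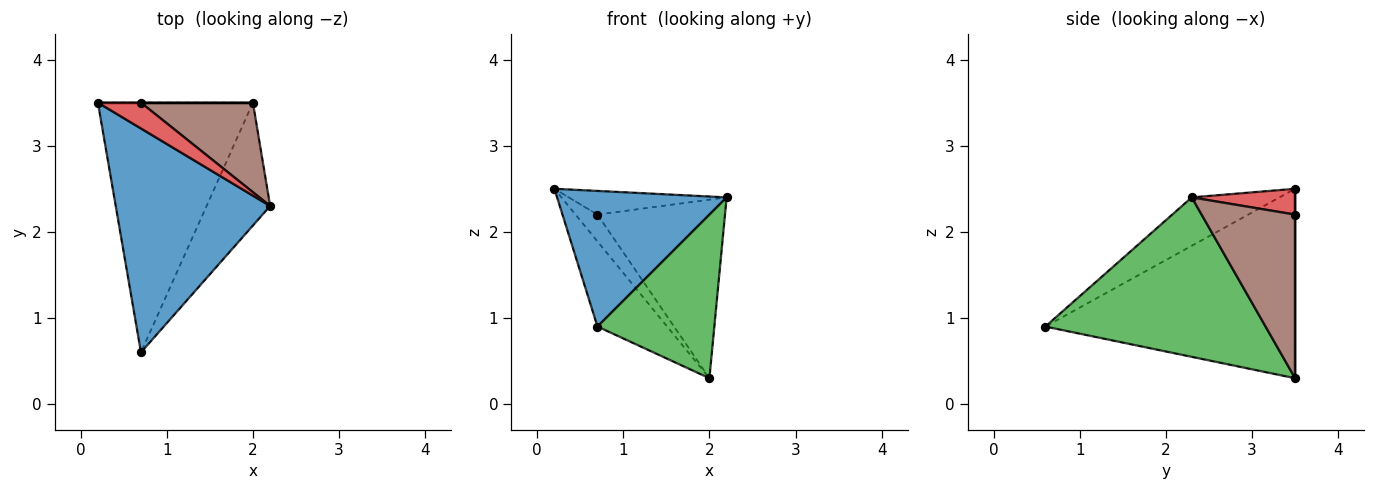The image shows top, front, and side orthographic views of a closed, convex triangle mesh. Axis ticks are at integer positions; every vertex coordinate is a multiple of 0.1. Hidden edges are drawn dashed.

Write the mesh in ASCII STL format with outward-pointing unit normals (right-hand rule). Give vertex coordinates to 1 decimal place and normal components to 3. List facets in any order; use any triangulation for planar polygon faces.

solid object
 facet normal -0.259 -0.500 0.826
  outer loop
   vertex 0.7 0.6 0.9
   vertex 2.2 2.3 2.4
   vertex 0.2 3.5 2.5
  endloop
 endfacet
 facet normal -0.757 0.211 -0.619
  outer loop
   vertex 2.0 3.5 0.3
   vertex 0.7 0.6 0.9
   vertex 0.2 3.5 2.5
  endloop
 endfacet
 facet normal 0.833 -0.442 -0.332
  outer loop
   vertex 2.0 3.5 0.3
   vertex 2.2 2.3 2.4
   vertex 0.7 0.6 0.9
  endloop
 endfacet
 facet normal 0.404 0.618 0.674
  outer loop
   vertex 0.7 3.5 2.2
   vertex 0.2 3.5 2.5
   vertex 2.2 2.3 2.4
  endloop
 endfacet
 facet normal 0.000 1.000 0.000
  outer loop
   vertex 0.7 3.5 2.2
   vertex 2.0 3.5 0.3
   vertex 0.2 3.5 2.5
  endloop
 endfacet
 facet normal 0.548 0.748 0.375
  outer loop
   vertex 0.7 3.5 2.2
   vertex 2.2 2.3 2.4
   vertex 2.0 3.5 0.3
  endloop
 endfacet
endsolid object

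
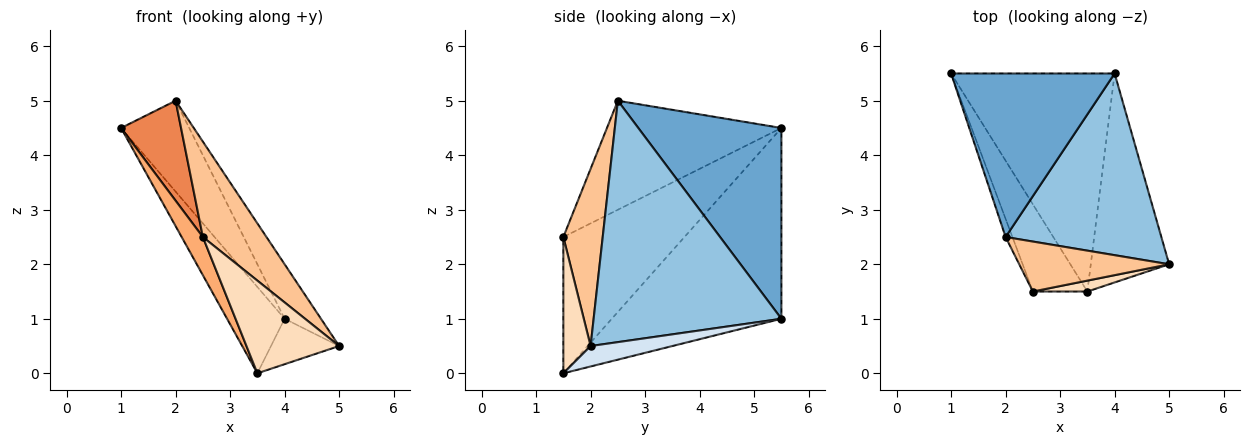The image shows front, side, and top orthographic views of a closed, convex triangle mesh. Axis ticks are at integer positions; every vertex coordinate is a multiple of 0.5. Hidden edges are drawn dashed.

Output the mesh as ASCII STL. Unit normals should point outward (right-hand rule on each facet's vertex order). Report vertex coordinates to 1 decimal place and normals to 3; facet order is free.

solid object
 facet normal 0.714 0.340 0.612
  outer loop
   vertex 4.0 5.5 1.0
   vertex 1.0 5.5 4.5
   vertex 2.0 2.5 5.0
  endloop
 endfacet
 facet normal 0.829 0.161 0.535
  outer loop
   vertex 4.0 5.5 1.0
   vertex 2.0 2.5 5.0
   vertex 5.0 2.0 0.5
  endloop
 endfacet
 facet normal -0.735 0.249 -0.630
  outer loop
   vertex 4.0 5.5 1.0
   vertex 3.5 1.5 0.0
   vertex 1.0 5.5 4.5
  endloop
 endfacet
 facet normal 0.247 0.206 -0.947
  outer loop
   vertex 4.0 5.5 1.0
   vertex 5.0 2.0 0.5
   vertex 3.5 1.5 0.0
  endloop
 endfacet
 facet normal -0.944 -0.325 -0.059
  outer loop
   vertex 2.5 1.5 2.5
   vertex 2.0 2.5 5.0
   vertex 1.0 5.5 4.5
  endloop
 endfacet
 facet normal -0.916 -0.160 -0.367
  outer loop
   vertex 2.5 1.5 2.5
   vertex 1.0 5.5 4.5
   vertex 3.5 1.5 0.0
  endloop
 endfacet
 facet normal 0.481 -0.777 0.407
  outer loop
   vertex 2.5 1.5 2.5
   vertex 5.0 2.0 0.5
   vertex 2.0 2.5 5.0
  endloop
 endfacet
 facet normal 0.280 -0.953 0.112
  outer loop
   vertex 2.5 1.5 2.5
   vertex 3.5 1.5 0.0
   vertex 5.0 2.0 0.5
  endloop
 endfacet
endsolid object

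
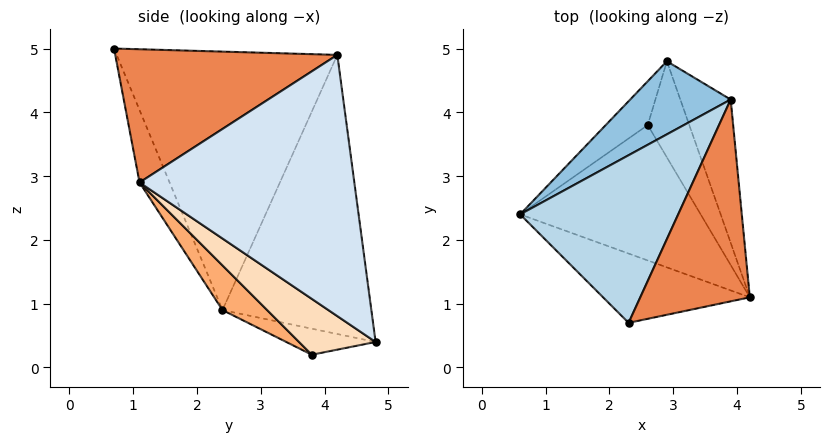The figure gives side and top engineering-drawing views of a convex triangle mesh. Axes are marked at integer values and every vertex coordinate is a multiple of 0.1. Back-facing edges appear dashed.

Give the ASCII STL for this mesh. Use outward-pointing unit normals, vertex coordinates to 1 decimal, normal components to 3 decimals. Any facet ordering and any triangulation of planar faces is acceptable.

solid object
 facet normal -0.159 -0.934 -0.321
  outer loop
   vertex 2.3 0.7 5.0
   vertex 0.6 2.4 0.9
   vertex 4.2 1.1 2.9
  endloop
 endfacet
 facet normal -0.675 0.697 0.243
  outer loop
   vertex 3.9 4.2 4.9
   vertex 2.9 4.8 0.4
   vertex 0.6 2.4 0.9
  endloop
 endfacet
 facet normal -0.791 0.375 0.484
  outer loop
   vertex 3.9 4.2 4.9
   vertex 0.6 2.4 0.9
   vertex 2.3 0.7 5.0
  endloop
 endfacet
 facet normal 0.960 0.212 -0.185
  outer loop
   vertex 3.9 4.2 4.9
   vertex 4.2 1.1 2.9
   vertex 2.9 4.8 0.4
  endloop
 endfacet
 facet normal 0.732 -0.318 0.602
  outer loop
   vertex 3.9 4.2 4.9
   vertex 2.3 0.7 5.0
   vertex 4.2 1.1 2.9
  endloop
 endfacet
 facet normal 0.185 -0.638 -0.748
  outer loop
   vertex 2.6 3.8 0.2
   vertex 4.2 1.1 2.9
   vertex 0.6 2.4 0.9
  endloop
 endfacet
 facet normal -0.501 0.312 -0.807
  outer loop
   vertex 2.6 3.8 0.2
   vertex 0.6 2.4 0.9
   vertex 2.9 4.8 0.4
  endloop
 endfacet
 facet normal 0.797 -0.120 -0.592
  outer loop
   vertex 2.6 3.8 0.2
   vertex 2.9 4.8 0.4
   vertex 4.2 1.1 2.9
  endloop
 endfacet
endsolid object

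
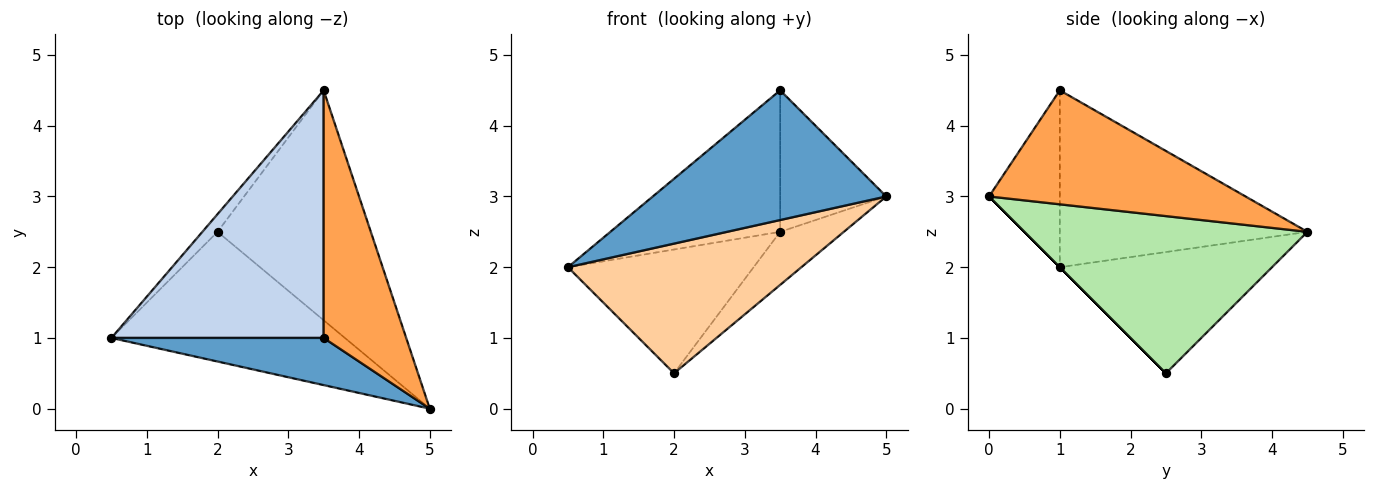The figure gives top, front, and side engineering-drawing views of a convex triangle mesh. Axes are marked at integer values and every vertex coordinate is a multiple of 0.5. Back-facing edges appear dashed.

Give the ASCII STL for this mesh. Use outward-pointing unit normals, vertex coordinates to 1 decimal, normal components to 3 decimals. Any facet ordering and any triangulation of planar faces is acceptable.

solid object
 facet normal -0.274 -0.904 0.329
  outer loop
   vertex 3.5 1.0 4.5
   vertex 0.5 1.0 2.0
   vertex 5.0 0.0 3.0
  endloop
 endfacet
 facet normal -0.586 0.402 0.703
  outer loop
   vertex 3.5 1.0 4.5
   vertex 3.5 4.5 2.5
   vertex 0.5 1.0 2.0
  endloop
 endfacet
 facet normal 0.768 0.318 0.556
  outer loop
   vertex 3.5 1.0 4.5
   vertex 5.0 0.0 3.0
   vertex 3.5 4.5 2.5
  endloop
 endfacet
 facet normal 0.000 -0.707 -0.707
  outer loop
   vertex 2.0 2.5 0.5
   vertex 5.0 0.0 3.0
   vertex 0.5 1.0 2.0
  endloop
 endfacet
 facet normal -0.749 0.656 -0.094
  outer loop
   vertex 2.0 2.5 0.5
   vertex 0.5 1.0 2.0
   vertex 3.5 4.5 2.5
  endloop
 endfacet
 facet normal 0.707 0.159 -0.689
  outer loop
   vertex 2.0 2.5 0.5
   vertex 3.5 4.5 2.5
   vertex 5.0 0.0 3.0
  endloop
 endfacet
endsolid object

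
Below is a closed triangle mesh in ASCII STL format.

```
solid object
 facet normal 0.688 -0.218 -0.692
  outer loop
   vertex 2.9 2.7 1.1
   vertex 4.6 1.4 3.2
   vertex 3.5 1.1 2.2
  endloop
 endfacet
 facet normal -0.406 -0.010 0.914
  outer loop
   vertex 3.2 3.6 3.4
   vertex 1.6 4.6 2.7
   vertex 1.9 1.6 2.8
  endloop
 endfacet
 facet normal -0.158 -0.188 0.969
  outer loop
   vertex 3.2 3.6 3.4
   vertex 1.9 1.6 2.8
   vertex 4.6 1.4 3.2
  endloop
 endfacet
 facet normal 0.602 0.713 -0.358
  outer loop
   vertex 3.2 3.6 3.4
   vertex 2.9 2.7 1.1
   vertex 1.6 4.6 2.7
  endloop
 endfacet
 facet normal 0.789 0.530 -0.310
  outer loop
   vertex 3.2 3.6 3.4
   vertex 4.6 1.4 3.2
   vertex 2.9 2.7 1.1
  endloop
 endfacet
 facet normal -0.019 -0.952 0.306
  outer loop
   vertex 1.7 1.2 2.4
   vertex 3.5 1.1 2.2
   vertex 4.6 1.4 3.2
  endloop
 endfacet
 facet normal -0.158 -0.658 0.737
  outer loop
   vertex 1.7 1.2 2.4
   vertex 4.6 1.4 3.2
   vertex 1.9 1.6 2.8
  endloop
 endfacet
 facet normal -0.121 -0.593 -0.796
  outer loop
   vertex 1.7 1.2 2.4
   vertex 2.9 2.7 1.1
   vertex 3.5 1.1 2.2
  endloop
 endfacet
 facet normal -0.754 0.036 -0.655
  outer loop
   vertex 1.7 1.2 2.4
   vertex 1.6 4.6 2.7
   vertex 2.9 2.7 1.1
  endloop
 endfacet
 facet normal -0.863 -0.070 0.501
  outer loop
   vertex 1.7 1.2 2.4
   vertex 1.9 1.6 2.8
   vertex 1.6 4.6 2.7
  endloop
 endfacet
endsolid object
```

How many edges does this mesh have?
15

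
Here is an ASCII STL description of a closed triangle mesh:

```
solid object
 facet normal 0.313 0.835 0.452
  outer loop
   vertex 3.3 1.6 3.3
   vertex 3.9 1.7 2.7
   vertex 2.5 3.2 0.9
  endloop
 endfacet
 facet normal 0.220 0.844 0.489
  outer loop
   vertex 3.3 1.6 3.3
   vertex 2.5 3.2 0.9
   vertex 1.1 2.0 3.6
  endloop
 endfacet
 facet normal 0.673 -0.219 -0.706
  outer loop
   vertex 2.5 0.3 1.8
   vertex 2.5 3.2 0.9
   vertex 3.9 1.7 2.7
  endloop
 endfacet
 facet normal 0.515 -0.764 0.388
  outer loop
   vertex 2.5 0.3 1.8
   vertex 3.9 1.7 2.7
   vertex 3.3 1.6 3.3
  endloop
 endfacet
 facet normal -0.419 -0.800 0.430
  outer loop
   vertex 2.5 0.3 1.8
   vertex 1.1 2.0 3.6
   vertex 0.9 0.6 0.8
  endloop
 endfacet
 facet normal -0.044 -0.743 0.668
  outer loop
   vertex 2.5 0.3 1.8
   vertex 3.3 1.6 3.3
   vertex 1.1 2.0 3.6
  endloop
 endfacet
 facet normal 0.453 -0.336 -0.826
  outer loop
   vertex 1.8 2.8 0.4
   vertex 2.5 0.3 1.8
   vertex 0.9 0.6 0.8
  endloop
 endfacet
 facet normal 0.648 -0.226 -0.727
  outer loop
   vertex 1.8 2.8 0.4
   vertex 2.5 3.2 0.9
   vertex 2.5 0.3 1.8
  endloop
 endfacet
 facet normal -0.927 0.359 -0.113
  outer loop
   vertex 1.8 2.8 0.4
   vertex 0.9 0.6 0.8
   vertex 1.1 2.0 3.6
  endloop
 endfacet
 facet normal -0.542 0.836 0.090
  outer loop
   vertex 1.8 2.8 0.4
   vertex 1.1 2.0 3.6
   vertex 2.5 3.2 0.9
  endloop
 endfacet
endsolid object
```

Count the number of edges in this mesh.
15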